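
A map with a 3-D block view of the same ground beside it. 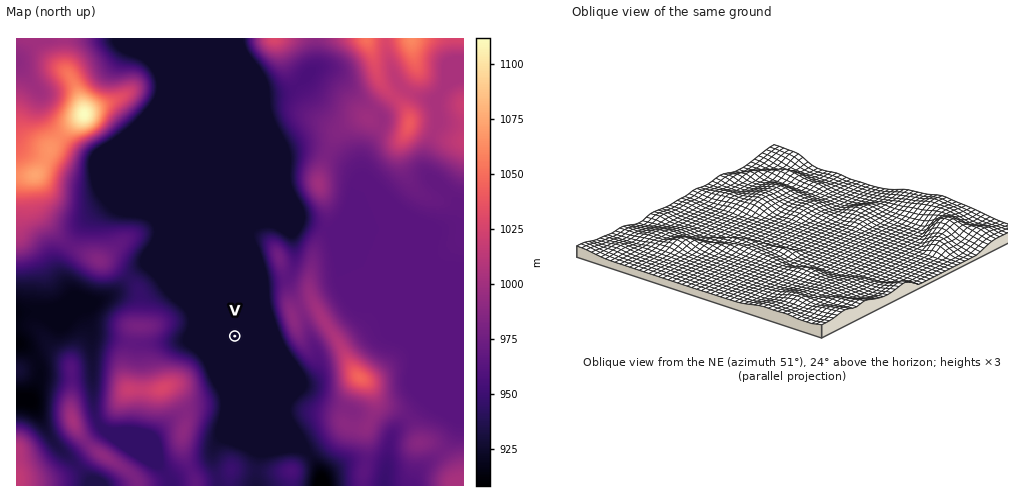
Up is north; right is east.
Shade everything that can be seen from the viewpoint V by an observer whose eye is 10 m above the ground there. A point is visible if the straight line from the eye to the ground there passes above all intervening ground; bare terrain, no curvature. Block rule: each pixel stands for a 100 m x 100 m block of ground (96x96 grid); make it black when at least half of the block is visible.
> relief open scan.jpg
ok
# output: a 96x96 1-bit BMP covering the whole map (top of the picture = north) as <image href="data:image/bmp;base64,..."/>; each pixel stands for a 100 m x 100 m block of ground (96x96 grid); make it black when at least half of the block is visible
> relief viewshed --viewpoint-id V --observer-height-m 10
<image width="96" height="96" href="data:image/bmp;base64,Qk2+BAAAAAAAAD4AAAAoAAAAYAAAAGAAAAABAAEAAAAAAIAEAAATCwAAEwsAAAIAAAAAAAAA////AAAAAAAAAAAAAcAAAAfAAAAAAAAAA+AAAAPAAAAAAAAAA/AGAAAAAAAAAAAAA/g/8AAAAAAAAAAAA////AAAAAAAAAAAAf///gAAAAAAAAAAAH///gAAAAAAAAAAAH///wAAAAAAAAAAAD///8AAAAAAAAAAAD///+AAAAAAAAAAAD////AAAAAAAAAAAB////gAAAAAAAAAAB////gAAAAAAAAAAh////gAAAAAAAAABg////wAAAAAAAAAAw////wAAAAAAAAAA/////wAAAAAAAAAA/////wAAAAAAAAAA/////wAAAAAAAAAA/////4AAAAAAAAAB/////4AAAAAAAAAD/////8AAAAAAAAAf/////+AAAAAAAAA//////+AAAAAAAAA//////+AAAAAAAAB/////z8AAAAAAAAD/////h8AAAAAAAAH/////h4AAAAAAAAH/////BwAAAAAAAAP////+BwAAAAAAAAP////+BgAAAAAAAAP////8BgAAAAAAAAP////8AAAAAAAAAAH////8AAAAAAAAAAH////8AAAAAAAAAAD////4AAAAAAAAAAB////4AAAAAAAAAAB////4AAAAAAAAAAB////wAAAAAAAAAAD////wAAAAAAAAAAP////wAAAAAAAAAAf////gAAAAAAAAAAf////gAAAAAAAAAAf////gAAAAAAAADAf////gAAAAAAAAH4f////wAAAAAAAAH//////gAAAAAAAAD//////gAAAAAAAAD//////gAAAAAD4AB//////AAAAAAD4AAf////+AAAAAAD4AAP////8AAAAAADwAAH////4AAAAAADwAAD////wAAAAAABgAAA////gAAAAAABgAAAP///gAAAAAAB8AAAH///wAAAAAAB/AAAP///wAAAAAAA/gAAf///wAAAAAAB/wAA////wAAAAAAD/4AA////4AAAAAAD/4AB////4AAAAAAD/4AD////4AAAAAAD/4AH////4AAAAAAD/8AP////8AAAAAAAf8AP////8AAAAAAAP+Af////8AAAAAAAD+A/////+AAAAAAAD/B/////+AAAAAAAB/D/////+AAAAAAAB/j/////+AAAAAAAA////////AAAAAAAA////////AAAAAAAAf///////AAAAAAAAP///////AAAAAAAAP///////+AAAAAAAH////////AAAAAAAD////////gAAAAAAA////////gAAAAAAAf///////AAAAAAAAP//////8AAAAAAAAD//////wAAAAAAAAAf/////wAAAAAAAAAH/////wAAAAAAAAAB/////wAAAAAAAAAA/////4AAAAAAAAAAP////4AAAAAAAAAAD////8AAAAAAAAAAD////8AAAAAAAAAAH////+AAAAAAAAAAH////+AAAAAAAAAAH/////AAAAAAAAAAP/////gAAAAAAAAAP//////gAAAAAAAAP///////gAAAAAAAf///////gAAA="/>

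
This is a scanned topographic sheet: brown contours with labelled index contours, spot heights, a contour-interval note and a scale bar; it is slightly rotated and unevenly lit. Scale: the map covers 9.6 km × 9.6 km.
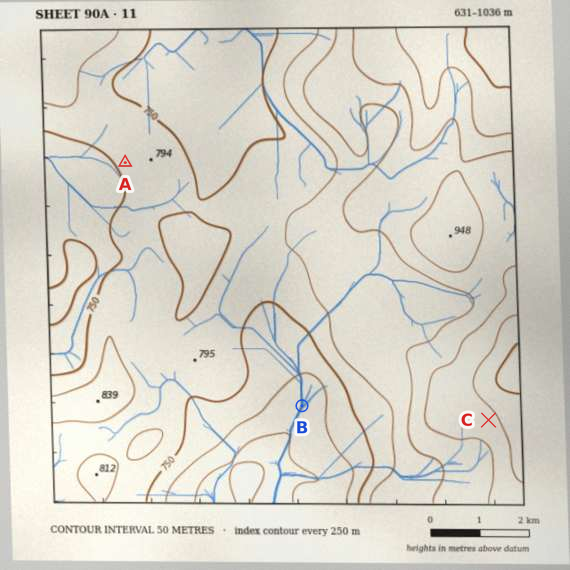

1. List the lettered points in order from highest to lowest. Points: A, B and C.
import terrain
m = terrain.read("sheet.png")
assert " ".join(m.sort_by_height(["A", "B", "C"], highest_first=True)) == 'C A B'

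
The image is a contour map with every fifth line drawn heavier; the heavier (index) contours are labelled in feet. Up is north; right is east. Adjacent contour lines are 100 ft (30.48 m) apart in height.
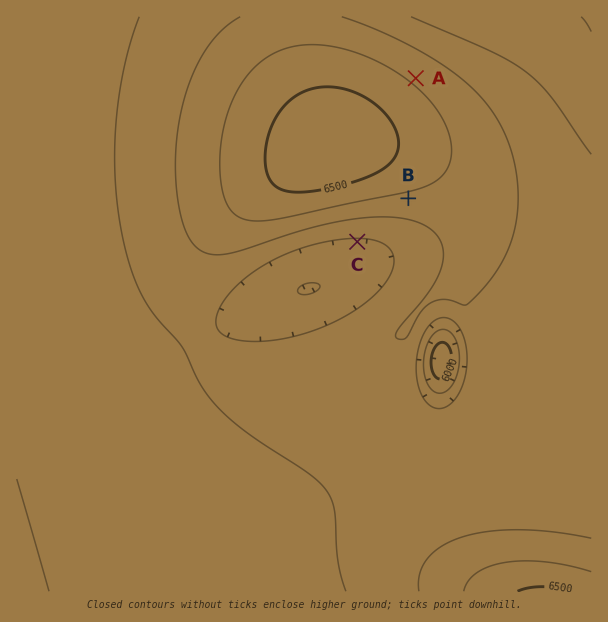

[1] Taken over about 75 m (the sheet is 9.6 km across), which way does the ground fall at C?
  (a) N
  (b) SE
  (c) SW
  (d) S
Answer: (d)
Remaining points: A NE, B S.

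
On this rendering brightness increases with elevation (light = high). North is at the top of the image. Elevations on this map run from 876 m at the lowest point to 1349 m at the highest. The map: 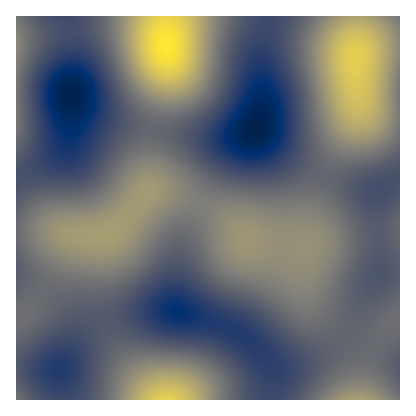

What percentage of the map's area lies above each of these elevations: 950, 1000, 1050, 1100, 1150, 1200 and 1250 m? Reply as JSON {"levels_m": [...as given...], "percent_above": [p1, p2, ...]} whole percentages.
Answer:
{"levels_m": [950, 1000, 1050, 1100, 1150, 1200, 1250], "percent_above": [91, 77, 57, 35, 20, 8, 5]}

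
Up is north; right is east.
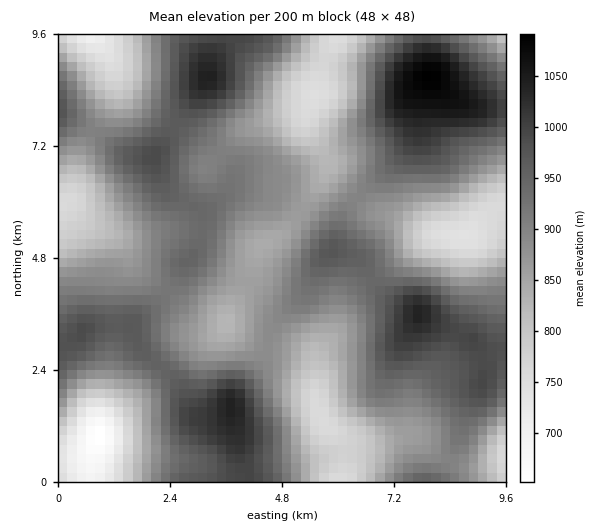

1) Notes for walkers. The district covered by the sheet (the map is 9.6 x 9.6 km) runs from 650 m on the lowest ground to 1090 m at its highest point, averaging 895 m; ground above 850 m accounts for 67.6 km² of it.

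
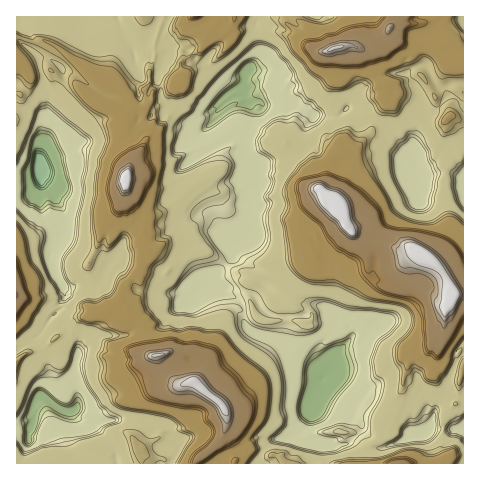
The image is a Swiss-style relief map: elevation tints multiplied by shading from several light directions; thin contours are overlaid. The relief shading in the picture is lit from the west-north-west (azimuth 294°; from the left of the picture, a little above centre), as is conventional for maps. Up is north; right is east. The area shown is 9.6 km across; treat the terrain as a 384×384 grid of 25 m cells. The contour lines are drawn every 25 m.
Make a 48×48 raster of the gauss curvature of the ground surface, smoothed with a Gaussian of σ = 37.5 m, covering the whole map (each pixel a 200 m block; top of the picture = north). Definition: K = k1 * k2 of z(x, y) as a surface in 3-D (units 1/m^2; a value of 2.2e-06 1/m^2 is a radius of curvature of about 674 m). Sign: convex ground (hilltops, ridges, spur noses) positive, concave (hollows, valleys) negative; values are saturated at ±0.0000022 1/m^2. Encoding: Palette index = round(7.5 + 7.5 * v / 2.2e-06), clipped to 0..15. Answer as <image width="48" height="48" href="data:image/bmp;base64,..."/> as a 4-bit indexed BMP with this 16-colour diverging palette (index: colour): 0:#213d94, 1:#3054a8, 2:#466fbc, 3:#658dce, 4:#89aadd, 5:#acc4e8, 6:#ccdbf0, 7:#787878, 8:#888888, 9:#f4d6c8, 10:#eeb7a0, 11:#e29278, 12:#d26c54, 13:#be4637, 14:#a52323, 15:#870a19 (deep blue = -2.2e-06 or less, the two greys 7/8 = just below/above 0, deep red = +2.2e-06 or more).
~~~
<image width="48" height="48" href="data:image/bmp;base64,Qk32BAAAAAAAAHYAAAAoAAAAMAAAADAAAAABAAQAAAAAAIAEAAATCwAAEwsAABAAAAAAAAAAlD0hAKhUMAC8b0YAzo1lAN2qiQDoxKwA8NvMAHh4eACIiIgAyNb0AKC37gB4kuIAVGzSADdGvgAjI6UAGQqHADWIiHd3h3h3eH+Iemhad3hWZ4d1y1ZWh2SYh3iIeImId3dohn4Ip4epl2dlaKam9S8YZ4h3eJhoePO0d1Zptod3iFh2qGpmKZiYd3mnloeHc6PzWIeHV3Ys7Dd4yofQ8yeZdjd18Hd4yHeGZpaH5Tp1V3mYdIaYdWlYieV1c3h3Vo9Z9YiWZsind3WYd4jme6l1beR6nIZYiIV2loiHh5iHmHiHd4dkeHf4mCZ4V3XIV5hoZ3WHh4d3iHiWdod3dmYGd3eIh4iHe3eJiIemh5Z3iHemeXRSa4WXRXlph4V3V5hnh3ilh3iHimeWhbr6V6iE2UqXc7dld3d2h3hpd1uHiGeYd1R4i6h3eLk9eYL/d4eLd4iIZ3d4d4aXe3NYc3Z3dvOJoPdXRGqFeId2eHdpmYiJXHT6aZiHlyZ0pWd3lqVsl3h3h2Z4h2dIWGl4h4V3d3aXh3dneniVRsWHd55Hh2d5mGeGeHmXhy92eIfGVnWIh4yIZph3iHeI8pl2ZoeId4l3iIWYT6l4lUmIiIaIdniIXFZ8t3azOguIWIiXqIh3eHiId3WoeXaHdmVoiEhpnleJh5KWV3h3h1d4eHd3h3lqmHeHi3ikaVd4a2qHqYd3eKiHd1iHaXd4d3imd4iJanZ4aGiIh4mIeYd3driHd2p4d3l2eGdpTXyIiWdnd2eHKWeHaId3iMV3aniIeGh5aHhHaHeJd3end3hneIiHaFd3iIiWiZd3eVhZq4d8d3d4iIiWh3d3pmd3athopZbEeIeWmjd3Z4aYh4i1eId4aaeHZGh3V3ZmeIeIdnhqh3eId3h4l3iniVd1p2dGiYlXd3iHBWeHd3h4h3daaHdnZreZSGWnx2a6hYaY3IVpZ3iHiHfFw2l3iWeVpO9XRj+El3d2gGp6h3d4d4cseIeIp3d4d4h4aZZEjGeFj2Z1d4eHl3h2R+b3d4aHeHiXanX5aFmGX3epdniHiHd6aIVKdoeIeIiYikesR4iHfKiXS4eIxXd3eHhzh3d3iHeVSXnoh4lbWDWXaniIxYend2pHiHeXmId3inS0lnWIdo94PVd2WISWd4Tnd4h2iIpoh3iZiI8qV5JoeHd3d3P4iHh2l3eHaMiHd3aZWHdod3d6l3ZXiHd4eFZoqqWHd2V2h2gnd3eIeHeMCZe4iIdamIt3dId3d3drh3fqeIeGd3dpdZVnepdlaGfzeHdHdXeI6Gc2h3iHd3WXd4p6hXnyeGdneHebt3hzV7Z3d4h4h4uoikdnl3ZodYt1Z3SIeliYd3dXhbd4eEiA2Ld4hniYeXeJyL9omYhneG9YdmeIiI53qLZ4h3d3eIZ3hzVi9WtmmHlqmnh3l4VohaV2du9Xl4ZXiId0qEeZiId2d3iYZ4d4hzJ1aENnhHilh4aJd6h3iJmHeIiHd3d3hb2vtnvLWS8/yJV4dGZ3dzWpd4d4h3eIhoZ0W2JGeQmIRmd3fIiIh6hnd3h3h3d3S4d3dnd3dXd2mJkos9Z3eId3d4h3h3h4agR4dpiHmHmXl3bIaWh3Hg=="/>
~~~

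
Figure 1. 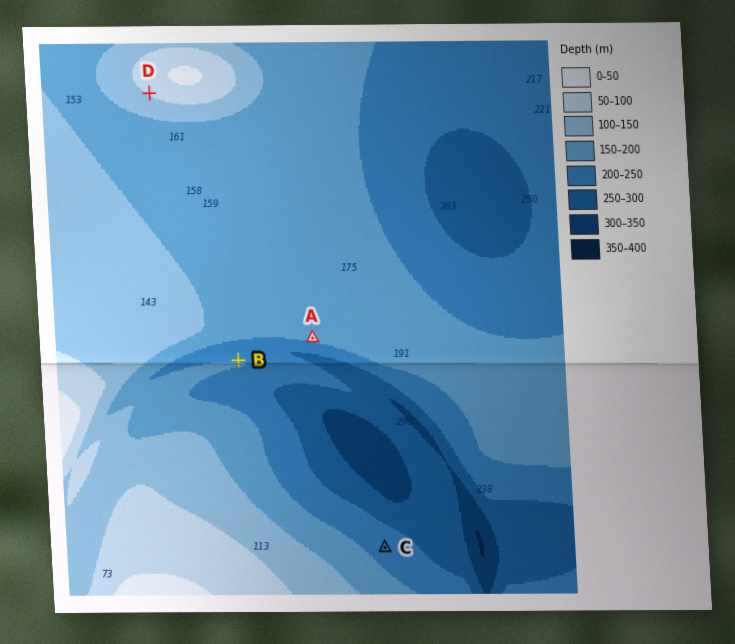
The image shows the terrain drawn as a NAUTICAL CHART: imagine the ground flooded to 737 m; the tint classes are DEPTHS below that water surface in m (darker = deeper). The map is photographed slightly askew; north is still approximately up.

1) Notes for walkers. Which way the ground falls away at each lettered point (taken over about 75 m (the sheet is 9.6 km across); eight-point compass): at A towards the S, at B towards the N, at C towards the NE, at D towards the SW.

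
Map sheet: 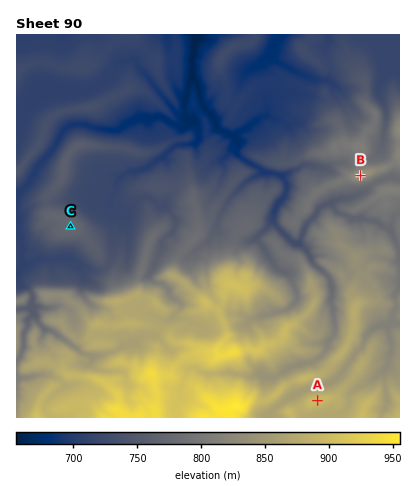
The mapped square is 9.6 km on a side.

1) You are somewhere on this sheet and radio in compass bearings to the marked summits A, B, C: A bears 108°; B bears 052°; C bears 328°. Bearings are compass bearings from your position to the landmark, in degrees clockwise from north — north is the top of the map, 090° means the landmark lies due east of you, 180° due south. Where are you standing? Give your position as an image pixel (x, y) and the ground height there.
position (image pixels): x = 144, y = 344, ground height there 866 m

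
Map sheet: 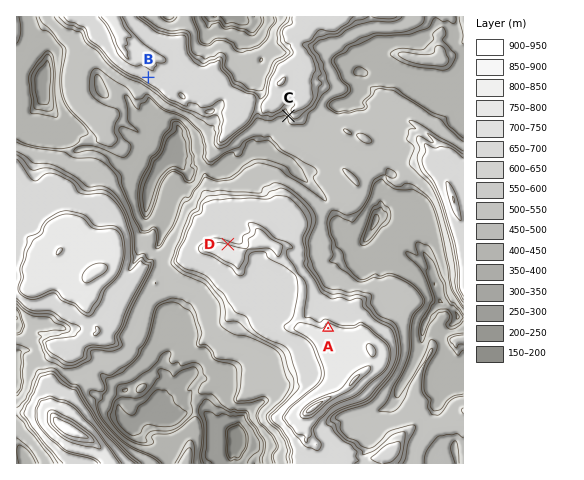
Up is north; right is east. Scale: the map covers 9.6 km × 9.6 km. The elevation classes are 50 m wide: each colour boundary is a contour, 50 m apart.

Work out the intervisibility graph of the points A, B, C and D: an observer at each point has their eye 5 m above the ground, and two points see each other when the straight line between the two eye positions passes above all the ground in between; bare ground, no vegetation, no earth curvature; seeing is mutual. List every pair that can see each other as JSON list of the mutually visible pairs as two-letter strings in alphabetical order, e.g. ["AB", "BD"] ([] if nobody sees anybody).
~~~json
["AC", "BD", "CD"]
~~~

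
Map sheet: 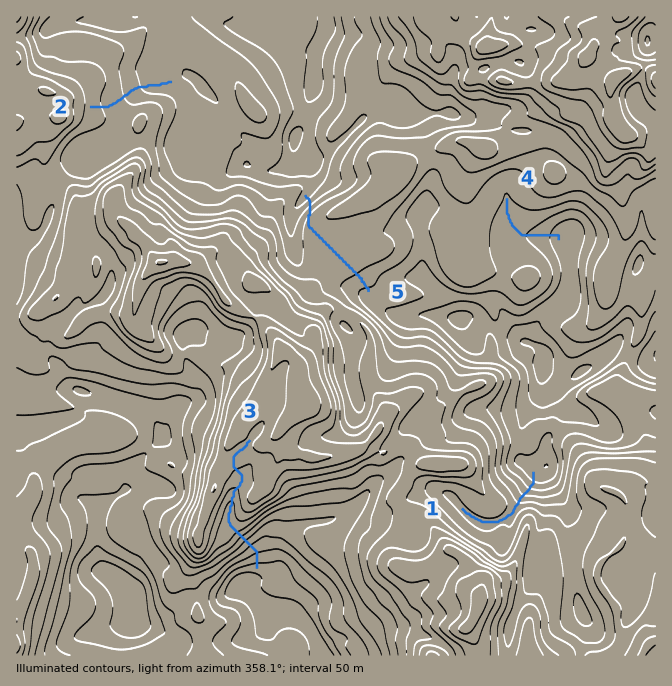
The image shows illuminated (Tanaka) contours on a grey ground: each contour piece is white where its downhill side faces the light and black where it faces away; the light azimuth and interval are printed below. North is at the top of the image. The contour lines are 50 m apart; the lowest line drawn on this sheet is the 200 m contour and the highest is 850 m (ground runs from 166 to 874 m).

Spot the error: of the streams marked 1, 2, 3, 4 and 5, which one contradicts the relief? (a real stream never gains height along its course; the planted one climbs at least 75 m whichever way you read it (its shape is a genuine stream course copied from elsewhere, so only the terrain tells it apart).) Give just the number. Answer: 5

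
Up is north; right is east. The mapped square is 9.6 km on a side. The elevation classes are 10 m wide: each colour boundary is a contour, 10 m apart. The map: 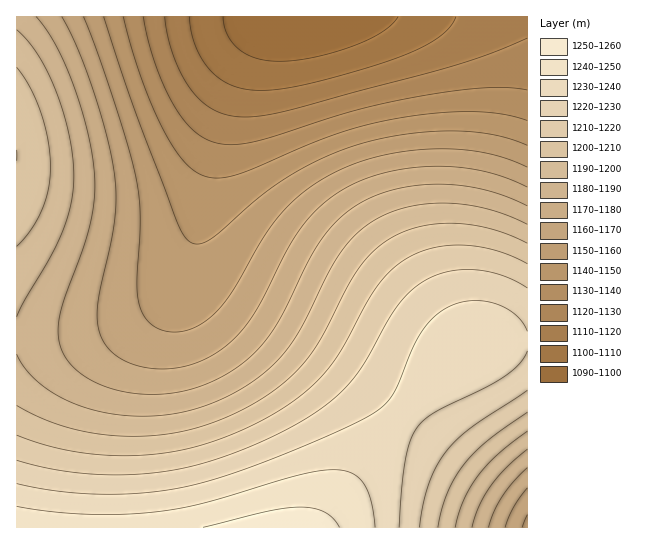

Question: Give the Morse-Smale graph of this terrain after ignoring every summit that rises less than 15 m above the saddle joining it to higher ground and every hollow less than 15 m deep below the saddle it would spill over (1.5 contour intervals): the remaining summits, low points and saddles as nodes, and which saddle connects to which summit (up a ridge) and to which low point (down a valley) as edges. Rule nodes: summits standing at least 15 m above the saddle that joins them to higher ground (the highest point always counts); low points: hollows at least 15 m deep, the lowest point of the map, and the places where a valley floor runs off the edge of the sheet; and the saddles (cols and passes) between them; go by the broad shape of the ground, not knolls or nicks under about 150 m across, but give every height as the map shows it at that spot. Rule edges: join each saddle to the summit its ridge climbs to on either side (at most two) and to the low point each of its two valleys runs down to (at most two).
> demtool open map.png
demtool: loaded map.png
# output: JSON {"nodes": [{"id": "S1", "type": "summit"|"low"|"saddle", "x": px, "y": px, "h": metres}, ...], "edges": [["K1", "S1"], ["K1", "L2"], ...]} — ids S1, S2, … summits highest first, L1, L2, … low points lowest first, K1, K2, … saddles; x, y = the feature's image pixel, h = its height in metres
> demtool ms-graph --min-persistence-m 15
{"nodes": [
{"id": "S1", "type": "summit", "x": 283, "y": 527, "h": 1255},
{"id": "S2", "type": "summit", "x": 17, "y": 155, "h": 1210},
{"id": "L1", "type": "low", "x": 303, "y": 19, "h": 1091},
{"id": "L2", "type": "low", "x": 527, "y": 527, "h": 1157},
{"id": "K1", "type": "saddle", "x": 527, "y": 341, "h": 1230},
{"id": "K2", "type": "saddle", "x": 17, "y": 337, "h": 1189}],
"edges": [["K1", "S1"], ["K1", "L1"], ["K1", "L2"], ["K2", "S1"], ["K2", "S2"], ["K2", "L1"]]}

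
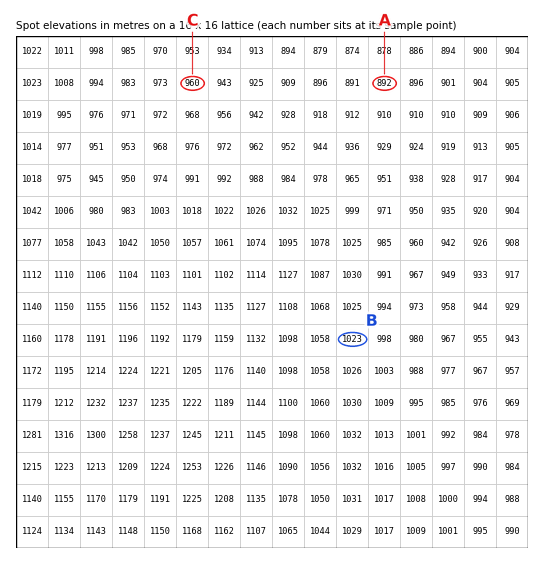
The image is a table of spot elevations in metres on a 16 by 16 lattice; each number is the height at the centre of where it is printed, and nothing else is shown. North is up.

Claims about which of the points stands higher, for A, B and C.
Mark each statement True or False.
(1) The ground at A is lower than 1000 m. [True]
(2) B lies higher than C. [True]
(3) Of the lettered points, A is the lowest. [True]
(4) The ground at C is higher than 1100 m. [False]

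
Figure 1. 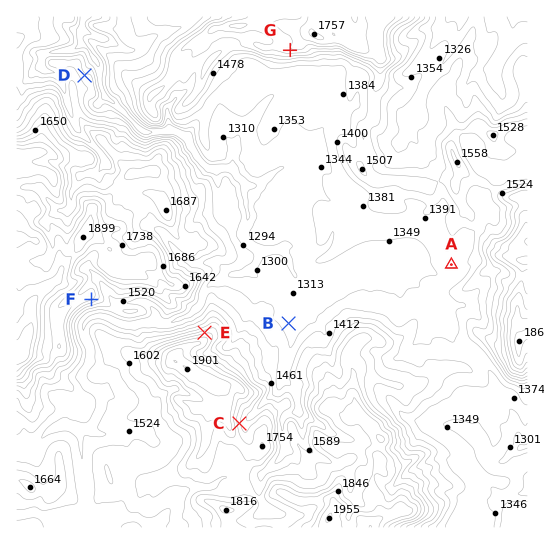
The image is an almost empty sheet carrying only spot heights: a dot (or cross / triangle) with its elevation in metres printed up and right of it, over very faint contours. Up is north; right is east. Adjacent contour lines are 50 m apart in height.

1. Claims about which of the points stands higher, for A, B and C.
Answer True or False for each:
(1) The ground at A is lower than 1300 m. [False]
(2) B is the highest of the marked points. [False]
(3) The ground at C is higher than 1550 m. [True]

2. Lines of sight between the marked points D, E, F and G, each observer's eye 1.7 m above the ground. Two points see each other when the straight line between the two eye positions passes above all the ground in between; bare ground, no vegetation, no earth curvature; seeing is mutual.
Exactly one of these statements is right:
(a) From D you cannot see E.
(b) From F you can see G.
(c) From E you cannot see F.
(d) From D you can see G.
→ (a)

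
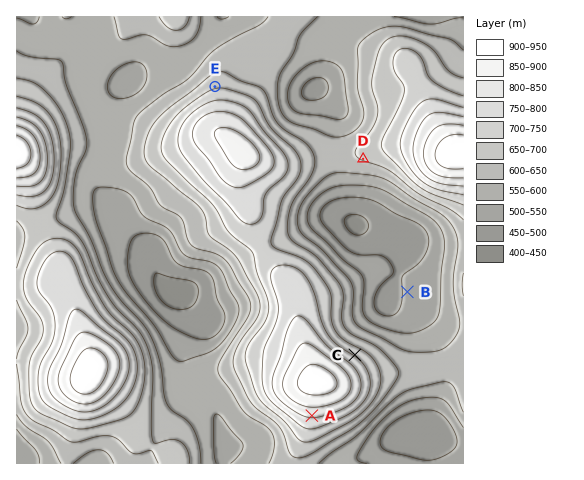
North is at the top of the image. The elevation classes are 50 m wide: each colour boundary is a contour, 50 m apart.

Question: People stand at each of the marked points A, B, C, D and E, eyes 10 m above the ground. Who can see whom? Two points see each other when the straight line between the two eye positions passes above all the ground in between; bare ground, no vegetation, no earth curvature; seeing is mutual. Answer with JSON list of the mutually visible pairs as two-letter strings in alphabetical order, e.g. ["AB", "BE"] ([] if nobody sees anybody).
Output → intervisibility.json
["BC", "BD", "CD"]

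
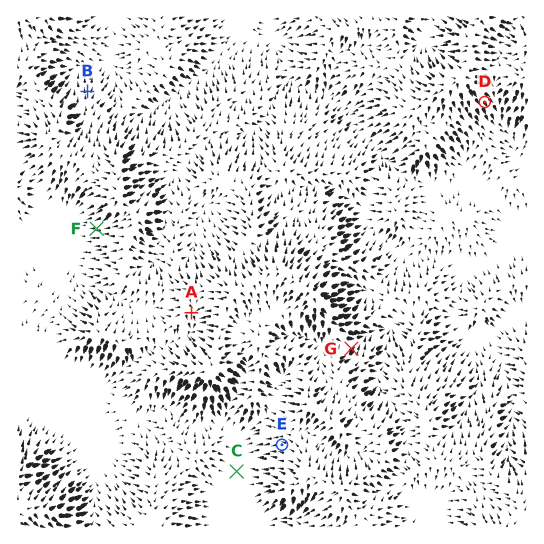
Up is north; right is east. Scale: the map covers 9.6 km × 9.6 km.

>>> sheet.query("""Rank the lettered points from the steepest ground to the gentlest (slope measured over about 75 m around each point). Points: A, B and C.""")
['B', 'A', 'C']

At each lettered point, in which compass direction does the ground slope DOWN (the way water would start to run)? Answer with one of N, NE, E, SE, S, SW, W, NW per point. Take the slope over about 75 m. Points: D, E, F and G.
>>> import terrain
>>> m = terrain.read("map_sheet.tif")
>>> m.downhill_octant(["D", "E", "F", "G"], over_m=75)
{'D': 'SE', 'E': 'W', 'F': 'W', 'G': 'NE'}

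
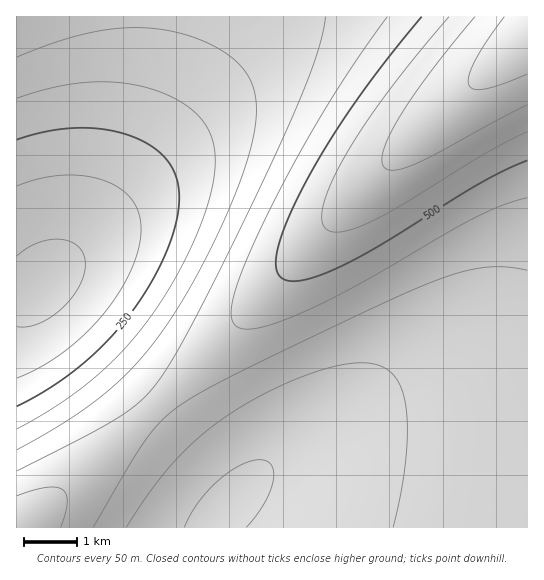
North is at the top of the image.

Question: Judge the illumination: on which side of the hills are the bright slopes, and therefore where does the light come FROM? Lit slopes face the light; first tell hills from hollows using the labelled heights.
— NW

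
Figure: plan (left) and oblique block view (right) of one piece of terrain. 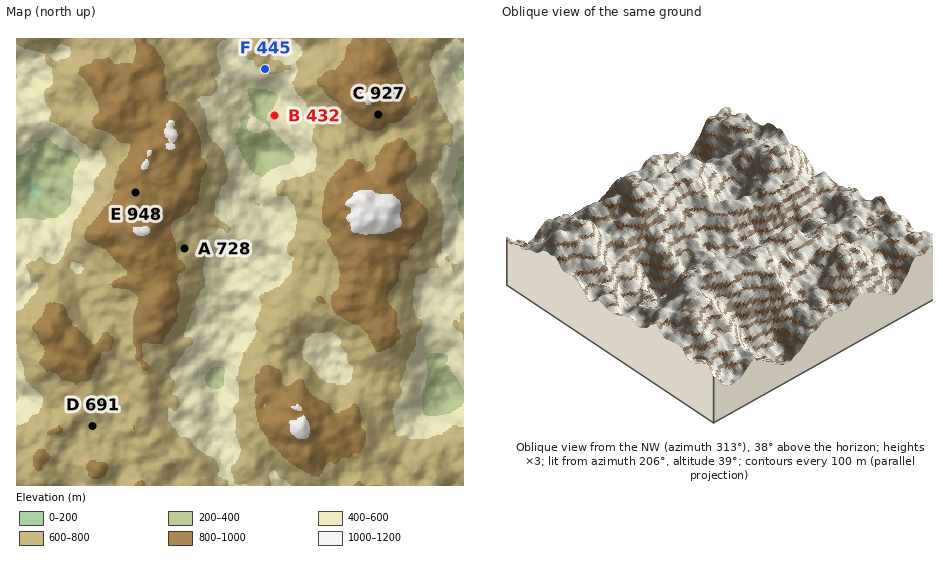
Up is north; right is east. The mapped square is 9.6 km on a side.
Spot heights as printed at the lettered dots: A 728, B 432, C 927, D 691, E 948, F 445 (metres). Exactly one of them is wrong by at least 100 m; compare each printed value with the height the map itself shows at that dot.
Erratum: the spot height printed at F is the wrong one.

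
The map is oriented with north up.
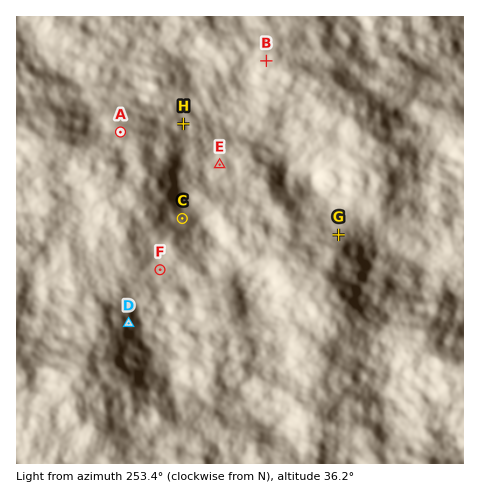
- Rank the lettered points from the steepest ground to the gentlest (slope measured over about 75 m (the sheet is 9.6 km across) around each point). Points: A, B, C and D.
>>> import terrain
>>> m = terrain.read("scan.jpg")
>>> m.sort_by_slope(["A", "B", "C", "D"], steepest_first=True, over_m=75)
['D', 'C', 'A', 'B']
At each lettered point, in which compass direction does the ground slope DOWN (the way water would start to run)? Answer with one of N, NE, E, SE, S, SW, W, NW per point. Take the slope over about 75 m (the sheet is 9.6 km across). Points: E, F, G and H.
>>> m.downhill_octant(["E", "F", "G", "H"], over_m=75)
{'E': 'SW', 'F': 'SW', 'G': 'N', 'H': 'NE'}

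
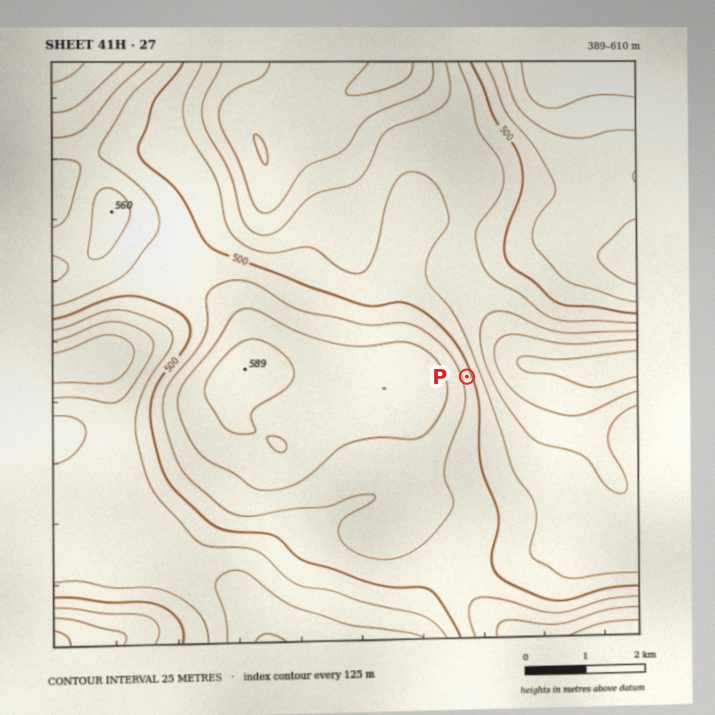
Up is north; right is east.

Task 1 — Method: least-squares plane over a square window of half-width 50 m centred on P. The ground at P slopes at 8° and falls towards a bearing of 71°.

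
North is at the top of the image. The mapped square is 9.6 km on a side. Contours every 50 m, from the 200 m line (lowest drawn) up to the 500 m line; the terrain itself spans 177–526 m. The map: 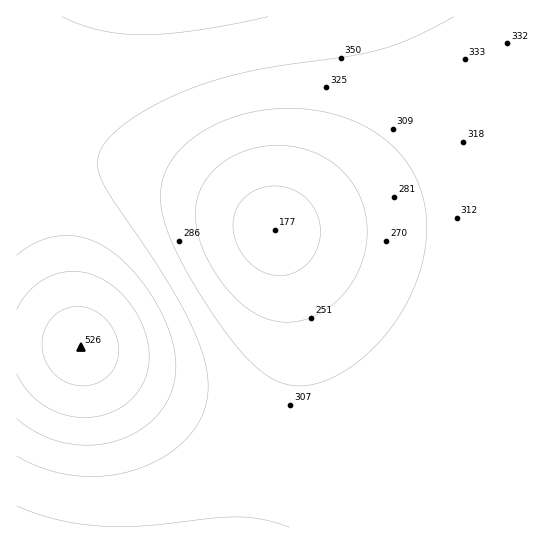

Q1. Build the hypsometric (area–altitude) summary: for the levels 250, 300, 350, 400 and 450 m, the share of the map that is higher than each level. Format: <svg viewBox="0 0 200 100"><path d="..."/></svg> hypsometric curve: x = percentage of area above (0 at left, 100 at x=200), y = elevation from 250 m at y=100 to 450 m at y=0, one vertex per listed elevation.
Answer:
<svg viewBox="0 0 200 100"><path d="M182 100l-25-25-97-25-37-25-11-25"/></svg>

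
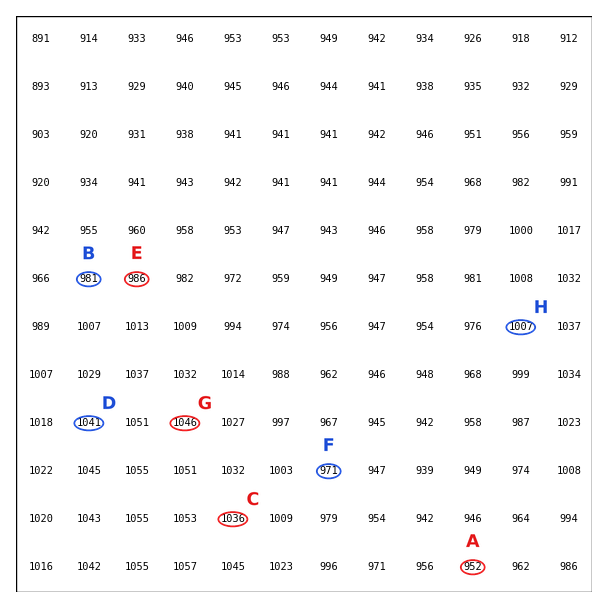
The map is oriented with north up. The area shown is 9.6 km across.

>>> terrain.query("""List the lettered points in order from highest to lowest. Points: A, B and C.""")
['C', 'B', 'A']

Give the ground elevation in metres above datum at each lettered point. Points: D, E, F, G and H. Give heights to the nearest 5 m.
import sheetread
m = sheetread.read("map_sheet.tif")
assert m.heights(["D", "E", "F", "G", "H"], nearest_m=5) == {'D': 1040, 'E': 985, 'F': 970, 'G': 1045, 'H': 1005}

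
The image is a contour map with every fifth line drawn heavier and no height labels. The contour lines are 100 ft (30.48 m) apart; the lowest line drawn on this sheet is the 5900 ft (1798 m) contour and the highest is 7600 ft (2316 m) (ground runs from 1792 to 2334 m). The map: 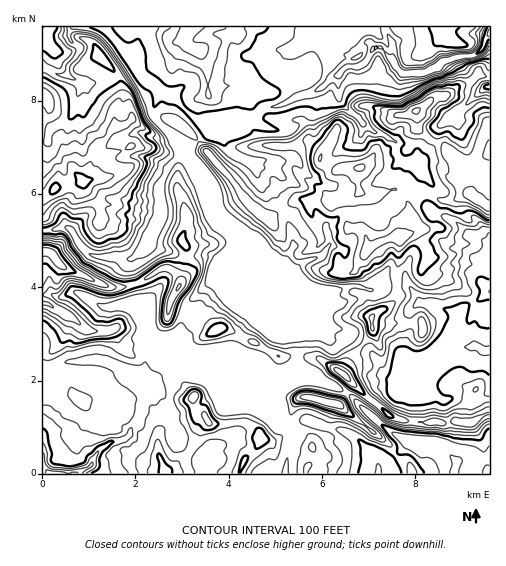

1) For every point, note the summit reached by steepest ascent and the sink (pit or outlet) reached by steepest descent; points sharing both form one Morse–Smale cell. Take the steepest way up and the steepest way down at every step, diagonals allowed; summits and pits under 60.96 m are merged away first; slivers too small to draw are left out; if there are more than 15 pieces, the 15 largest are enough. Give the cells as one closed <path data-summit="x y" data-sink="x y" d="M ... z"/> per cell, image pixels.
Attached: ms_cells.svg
<path data-summit="83 182" data-sink="489 34" d="M103 26l-29 0-3 3-2 8 10 9 0 5-11 15-2 9-7 0-17-8 0 163 26-2 12 18 10 9 40 4 17-14 14-32-1-28 8-17 13-13 0-6-6-10-17-17-5-8 6-19 1-1 8 0-23-14-7-8-3-8z"/><path data-summit="360 168" data-sink="489 34" d="M338 75l-25 17-15 4-21 10-10 0-14 10 3 6 7 4 22 5 5 18-1 8-5 4-21-1-9 4 5 14 16 15 12 20 6 24 1 9-9 16-4 2-9-3 20 21 25 10 9 1 25-7 8 0 8 4 7 0 8-4 14 2 3-48 18-11 16-1 3-14-23-22-6-11 0-17-8-6-2-4 0-11-31-17-26-26z"/><path data-summit="53 255" data-sink="50 473" d="M47 251l-5 1 0 51 5 1 19 10 3 3 0 6-4 13-4 7-9 9-10 1 0 120 34 1 16-10 9-16 12-7 9-1 8-5 1-6 7-7 3-9 4-14-1-13 7-2 6-6 27-13-8-15-10-9-8-2-14 0-2-6 4-8 0-7-6-13-1-16-3-5-13 3-20-2-39-17z"/><path data-summit="191 27" data-sink="489 34" d="M299 26l-195 0 0 2 31 36 3 8 7 8 29 18 30 28 9 4 10-4 9-7 21-2 14-11 10 0 21-10 15-4 36-26 0-11-5-1-9-8-11-7-7-3-11 2z"/><path data-summit="53 255" data-sink="489 34" d="M180 145l1 10-13 13-8 17 1 28-9 19-3 12 32 13 27-2 12 5 12-11 3-9 39 93-7 17 14 7 15-1 2-2-2-22-31-76-22-22-24-18-22-51z"/><path data-summit="416 111" data-sink="489 34" d="M253 117l-21 2-9 7-14 5-18 15-12-3 18 22 22 51 30 22 20 20 14 6 11-18-6-22 0-8-13-23-16-15-5-14 9-4 23 0 4-9-1-9-4-11-22-5z"/><path data-summit="416 111" data-sink="489 34" d="M489 34l-6 14-6 6-33 7-8 7-11 5-22 1-20-25-7-2-14 17-4 3-11 0-9 9 2 24 26 26 31 17 0 11 11 14-1 13 6 11 15 15-1-9 5-14-10-12-3-9 13-15 2-6-16-14-2-17 16-13 15-3 9-7 16-7 6-6 12 1z"/><path data-summit="53 255" data-sink="489 351" d="M489 292l-10 8-12 5-9 13-8-7-24-7-8 0-6 5-2 5 1 17-6 13 0 12 9 11 4 1-4 6 1 8 13 12 7 1 9 5 13-2 8 4 9 0 16-11z"/><path data-summit="360 168" data-sink="489 351" d="M437 214l-4 14-16 1-18 11-2 48 12-2 13 18 22 4 10 5 4 5 9-13 12-5 11-9-9-11-1-14 1-8 9-7 0-5-9-8-13-4-12-12z"/><path data-summit="53 255" data-sink="454 473" d="M307 420l-17 2-4 8 7 7 0 4-6 16-2 17 205-1-1-14-28 1-4 4-15-17-31-6-2 0-18 19-12 8-3-10-23-22z"/><path data-summit="194 396" data-sink="50 473" d="M179 350l-3 1 8 14-27 13-6 6-5 1 10 3 5 5 12 22 2 13 6 8 0 11 5 7 22-32 3 2 33-2 7 3 8 8 3 6 8 2 6-1 9-7 1-3-8-6-6-8-4-2-10-9-8-3-22-23-2-6-5-5z"/><path data-summit="345 375" data-sink="489 351" d="M362 346l-10 10-10 17 47 43 13 4 20 3 50 0 18-10-1-22-15 11-9 0-8-4-13 2-21-10-8-8-1-7-9 7-17-6-6-6-10-17z"/><path data-summit="165 472" data-sink="50 473" d="M151 385l-7 1 1 13-4 14-3 9-7 7-1 6-8 5-9 1-12 7-9 16-14 10 87 0 22-19-6-8 0-11-6-8-2-13-6-12-6-10z"/><path data-summit="216 330" data-sink="489 34" d="M235 240l-3 9-9 10-8 20-26 23-3 8 12 2 17 18 11-2 41 21 7-16z"/><path data-summit="334 403" data-sink="50 473" d="M188 353l-2 0 35 15 5 5 2 6 22 23 29 18 10 1 5-16 8-8 37 7 7-10-6-5-26-12-42-2-50-21-28 1z"/>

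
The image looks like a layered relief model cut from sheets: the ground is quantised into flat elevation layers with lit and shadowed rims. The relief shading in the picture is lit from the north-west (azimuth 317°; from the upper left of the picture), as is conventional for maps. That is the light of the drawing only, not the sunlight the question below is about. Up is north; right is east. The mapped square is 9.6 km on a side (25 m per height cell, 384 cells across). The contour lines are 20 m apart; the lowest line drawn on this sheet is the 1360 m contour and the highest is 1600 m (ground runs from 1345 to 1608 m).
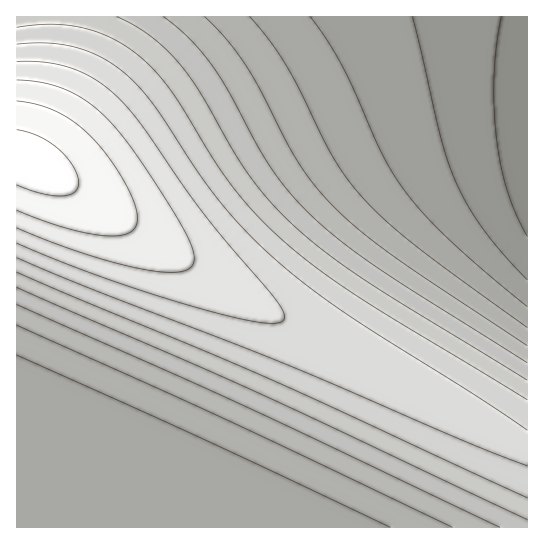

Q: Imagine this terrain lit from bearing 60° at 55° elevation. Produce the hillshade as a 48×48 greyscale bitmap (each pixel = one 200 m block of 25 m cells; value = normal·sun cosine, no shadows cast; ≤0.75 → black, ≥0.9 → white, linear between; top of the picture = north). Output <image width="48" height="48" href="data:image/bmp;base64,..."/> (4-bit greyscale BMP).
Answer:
<image width="48" height="48" href="data:image/bmp;base64,Qk32BAAAAAAAAHYAAAAoAAAAMAAAADAAAAABAAQAAAAAAIAEAAATCwAAEwsAABAAAAAAAAAAAAAAABEREQAiIiIAMzMzAERERABVVVUAZmZmAHd3dwCIiIgAmZmZAKqqqgC7u7sAzMzMAN3d3QDu7u4A////AHd3d3d3d3d3d3d3dmZmZmZlVVVVRERERHd3d3d3d3d3d3d3ZmZmZmVVVVVURERERHd3d3d3d3d3d3dmZmZmZVVVVURERERERHd3d3d3d3d3d2ZmZmZlVVVVREREREREVXd3d3d3d3d3ZmZmZmVVVVVERERERERFVXd3d3d3d3ZmZmZmZVVVVUREREREREVVVnd3d3d3dmZmZmZlVVVVRERERERERVVWZnd3d3d2ZmZmZmVVVVVERERERERFVVZmd3d3d3ZmZmZmZVVVVUREREREREVVVmZ3d3d3dmZmZmZlVVVVRERERERERVVWZmd4iHd2ZmZmZmVVVVVERERERERFVVZmZ3eIiXZmZmZmVVVVVEREREREREVVVWZnd4iJmWZmZmZVVVVURERERERERVVVZmd3iImZmmZmZlVVVVREREREREREVVVmZ3eIiZmaqmZmVVVVVERERERERERVVWZnd4iJmZqqqmZVVVVERERERERERFVVZmd3iImZmqqqqlVVVUREREREREREVVVmZ3eIiJmZqqqqqlVVRERERERERERVVWZnd4iImZmqqqqqqlREREREREREREVVZmd3iIiZmaqqqqqqqkREREMzNERERVVmZ3eIiJmZqqqqqqqqqkREMzMzRERFVVZmd3iImZmaqqqqqqqqqkMzMzM0RERVVmZ3eIiZmZqqqqqqqqqqqjMzMzNERFVWZnd4iJmZmqqqqqqqqqqqqjMzMzRERVVmd3iImZmaqqqqqqqqqqmZmTMzM0RFVWZneIiJmZqqqqqqqqqpmZmZmTMzRERVVmd3iImZmqqqqqqqqqmZmZmZmTM0RFVWZneIiZmaqqqqqqqqmZmZmZmZmTRERVZmd3iImZmqqqqqqqqZmZmZmZmZmURFVWZneIiZmaqqqqqqqqmZmZmZmZmZmURVZmd3iImZmqqqqqqqqZmZmZmYiIiJmVVWZneIiZmaqqqqqqqqmZmZmYiIiIiIiVZmd3iImZmqqqqqqqqZmZmZiIiIiIiIiGZneIiJmZqqqqqqqqmZmZmYiIiIiIiIiGd3iImZmaqqqqqqqZmZmZiIiIiIiIiIiHd4iJmZmqqqqqqqmZmZmYiIiIiIiIiIiHiIiZmZmqqqqqqpmZmZmIiIiIiIiIiIiIiImZmZqqqqqqqZmZmZiIiIiIiIiIiIiIiJmZmZqqqqqqmZmZmZiIiIiIiIiIiIiIiZmZmZqqqqqpmZmZmYiIiIiIiIiIiIiImZmZmZqqqqqZmZmZmYiIiIiIiIiIiIiJmZmZmZmqqpmZmZmZmIiIiIiIiIiIiIiJmZmZmZmZmZmZmZmZmIiIiIiIiIiIiIiJmZmZmZmZmZmZmZmZiIiIiIiIiIiIiIiImZmZmZmZmZmZmZmZiIiIiIiIiIiIiIiIiZmZmZmZmZmZmZmYiIiIiIiIiIiIiIiIiJmZmZmZmZmZmZmYiIiIiIiIiIiIiIiIiJmZmZmZmZmZmZmIiIiIiIiId4iIiIiIiImZmZmZmZmZmZiIiIiIiIh3d3eIiIiA=="/>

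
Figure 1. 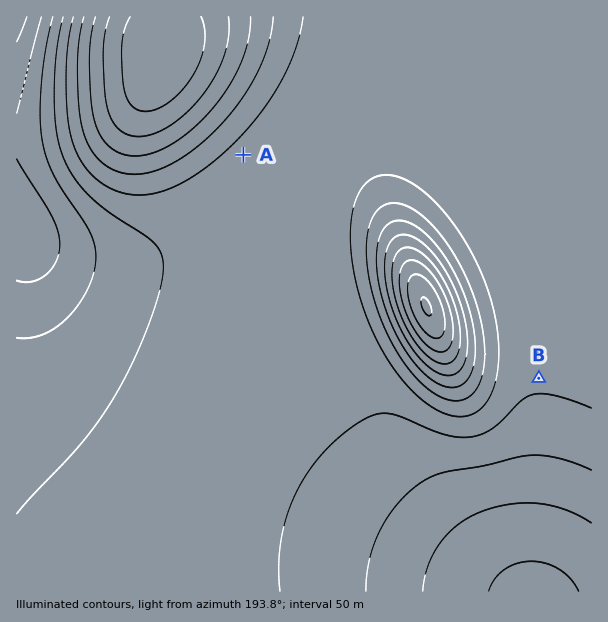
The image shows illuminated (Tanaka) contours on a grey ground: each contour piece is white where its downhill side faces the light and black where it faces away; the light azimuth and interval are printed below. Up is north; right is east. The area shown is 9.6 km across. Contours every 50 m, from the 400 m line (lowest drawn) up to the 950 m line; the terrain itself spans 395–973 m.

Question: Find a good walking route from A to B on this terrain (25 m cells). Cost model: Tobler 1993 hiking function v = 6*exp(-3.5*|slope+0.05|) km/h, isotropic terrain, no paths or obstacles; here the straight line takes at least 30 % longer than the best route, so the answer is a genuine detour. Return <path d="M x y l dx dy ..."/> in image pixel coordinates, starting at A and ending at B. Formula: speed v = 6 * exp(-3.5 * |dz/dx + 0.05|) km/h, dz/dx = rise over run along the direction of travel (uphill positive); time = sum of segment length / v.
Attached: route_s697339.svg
<path d="M243 155l44 0 54 27 34 0 30 15 68 67 48 96 18 18"/>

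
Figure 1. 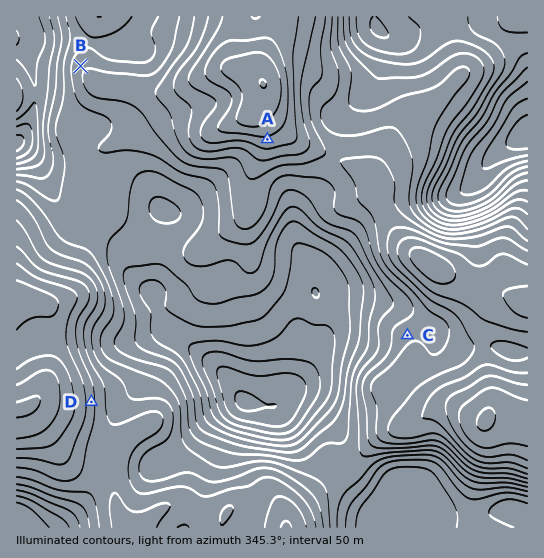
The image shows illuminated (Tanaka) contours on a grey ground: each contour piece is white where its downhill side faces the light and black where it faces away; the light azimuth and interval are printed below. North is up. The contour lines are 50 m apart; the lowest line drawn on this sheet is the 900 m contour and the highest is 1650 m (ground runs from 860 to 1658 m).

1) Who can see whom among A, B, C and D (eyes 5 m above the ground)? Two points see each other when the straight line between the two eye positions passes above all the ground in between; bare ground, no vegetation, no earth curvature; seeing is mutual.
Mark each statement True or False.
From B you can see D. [False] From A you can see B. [False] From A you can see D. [True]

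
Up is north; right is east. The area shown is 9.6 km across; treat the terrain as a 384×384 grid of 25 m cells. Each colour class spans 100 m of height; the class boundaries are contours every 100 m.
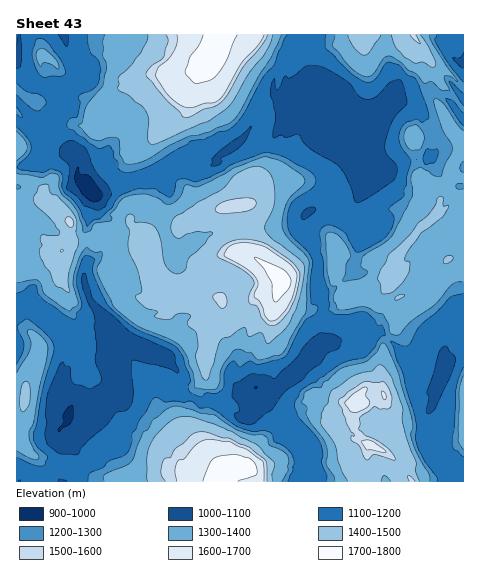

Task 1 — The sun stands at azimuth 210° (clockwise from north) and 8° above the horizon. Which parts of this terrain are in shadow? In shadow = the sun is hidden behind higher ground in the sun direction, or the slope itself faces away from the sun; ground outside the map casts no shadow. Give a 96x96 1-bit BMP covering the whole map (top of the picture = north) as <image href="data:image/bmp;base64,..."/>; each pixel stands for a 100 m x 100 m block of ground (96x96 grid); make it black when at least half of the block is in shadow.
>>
<image width="96" height="96" href="data:image/bmp;base64,Qk2+BAAAAAAAAD4AAAAoAAAAYAAAAGAAAAABAAEAAAAAAIAEAAATCwAAEwsAAAIAAAAAAAAA////AAAAAAAAAAAAAAAHAAACBsEAADAAAAAPAAAAD+AAQH4AAAAfIQAAD+AAQD8AgAAfsAAAD+AE0B+A0DB/sAAAF/AO/A+A0H//+AAAf/Af/AeAOD//+AAB7/Af/gOAHB///AAH7/gf/wHAH////AAP3/g//8AABf///AA///g//+ACA////gB///gf//AbAf///gB///gf/PAZwf///AB///wf+DgU/////AD///wP+B8Cf////ABH//wP+A+D/////AAD//4P+AeD/////iAA//4/+AOD/////gIZ//4/+AGD/////gMZ//4/+AAA/////wnb//w/+AAAP////83///5/8CAAHz///+////4/8GAAPF////f///4/4HAA8F////v///4f4PAf4G////////4P4PA/4Cf///////4HwPj/wDP///////4DgPh/wDGh//////4DwPg/gDgA//////wDwPwcABgAf/////wH4PwAAAgAP/////wP4PwAAAAAH/x///wf4PgAAAAAD/w///x/8PgAAAAAD/wP//g/8PgAAAAAB/wOf/Af8PAAAAAAE/4AP+APyfAAAAAAA/gAGfAHgcAAAAAAG/AAAHACB8AAAAAAG/AAADAAB4AAAAwAH+AAABAADwBgABwAH8AAeAAAHwAgABwAH8AAPAAAHwAAAA4AP8KAHIAAP4AAIAYAP8PADcAAH4AA+AIAf8PgAMAAH4AB+AAB/8PgCABgH4AB+AAD/8PCOAAAD4AD+AAP/8GAPAAAD4AD/gAf/8HgPA4ADwAD/wA//8H53g4EJwAD/4w//+P+7gcABwAD/4f//+P/cwMDzwADwOP//+/vvQEHzwAHgCP////nnAAPjwB/gAH////jiAAfD/B/gAD////xxgAAH/j/8AB////ww4AAH/j/+AA////wAfAAP/j//AAf///wANAAf/x//x+H///wYPwA//4/78/x///4MFwJ////9/fx///+ADyD////9/vz////AB8H//v///3z////gA8P//j///zj////wA////x///8H////wHb///w////P////xfH///wf////////h/F///wH////////B/A///wB///////+A+Af//wAvv/////4AfA///wACD/////8AOA///wAAA/////8AGB//wAAAAf////+AQD6HgAAAAP////+AYD+DAAAAAD////+A8H8BAAAAAB/////H8N8DAAAAAA/////D8d8DAAAAAAf////Z4f+AAAAAAAD////t4/GAAAAAAAD////s5+EAAAAAAAD////0T8+AYAAAAAD////wP9+AcAAAAAD//+DwP/+AEAAAAAD//8B4M7/AEAAAAADf/4A4A1+AAAAAAABX/gAAB/4AAMAAAABD/AAAAfwYAOAAAAAB+AAAA8QYAHHAAAAAAAAAD8A8ADDgAABAAAAAH8B8ABhgAABAAAAAP8H8AAgxgQBgAAAAP+H+AAgAgAAgAAAAf+H+AAAAAACgAAAA/+H+AAAAAAHQAAAB/8="/>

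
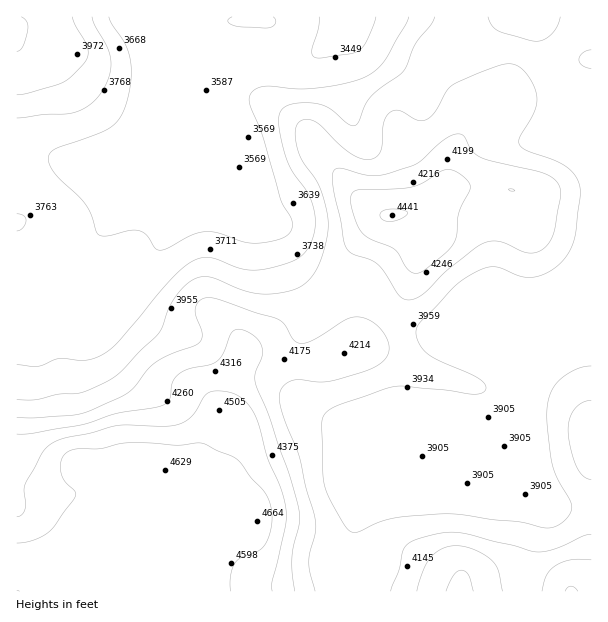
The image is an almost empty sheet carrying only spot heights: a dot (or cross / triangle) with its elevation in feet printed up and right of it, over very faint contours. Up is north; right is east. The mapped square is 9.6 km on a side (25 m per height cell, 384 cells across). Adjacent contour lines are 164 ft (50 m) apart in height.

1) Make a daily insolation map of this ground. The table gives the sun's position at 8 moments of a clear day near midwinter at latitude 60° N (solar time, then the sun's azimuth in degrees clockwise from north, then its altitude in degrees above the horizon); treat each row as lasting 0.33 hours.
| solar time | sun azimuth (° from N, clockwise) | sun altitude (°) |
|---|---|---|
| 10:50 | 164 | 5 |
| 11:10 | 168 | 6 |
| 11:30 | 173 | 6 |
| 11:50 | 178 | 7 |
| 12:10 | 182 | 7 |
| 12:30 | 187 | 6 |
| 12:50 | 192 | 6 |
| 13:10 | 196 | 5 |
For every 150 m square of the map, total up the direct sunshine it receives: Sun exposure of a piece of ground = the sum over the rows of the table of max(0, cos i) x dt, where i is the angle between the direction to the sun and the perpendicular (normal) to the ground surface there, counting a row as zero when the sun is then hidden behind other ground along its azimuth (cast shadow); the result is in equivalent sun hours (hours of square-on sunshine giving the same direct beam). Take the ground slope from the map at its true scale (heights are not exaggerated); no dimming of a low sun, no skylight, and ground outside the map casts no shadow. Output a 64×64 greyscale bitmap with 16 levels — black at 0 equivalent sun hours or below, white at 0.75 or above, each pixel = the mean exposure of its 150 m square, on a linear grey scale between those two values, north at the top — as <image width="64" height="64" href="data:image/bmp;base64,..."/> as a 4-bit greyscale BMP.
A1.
<image width="64" height="64" href="data:image/bmp;base64,Qk12CAAAAAAAAHYAAAAoAAAAQAAAAEAAAAABAAQAAAAAAAAIAAATCwAAEwsAABAAAAAAAAAAAAAAABEREQAiIiIAMzMzAERERABVVVUAZmZmAHd3dwCIiIgAmZmZAKqqqgC7u7sAzMzMAN3d3QDu7u4A////AERVVVZmZmZmZmVVVVZmVURERFVVRERERERVVEREREMzRVVVVmZmZmZmZVVWZ4d2RERFVVVDMzM0REVVVUQyIRFEVVVmZmZmZmZmVVZ4mYZURVVVZVREMzMzMzNEQxAAACNFVmZmZmZmZmZmVniql2ZmZVVWZVQyIREAESMhAAAAASRWZmZmZmZmZmZmaJqYd3dlVFVlQyEAAAAAARAAAAAAE1ZmZmZmZmZmZmZniZiIh2VEREQxAAAAAAAAAAAAAAASRmZmZmZmZmZmZmZ4iIh2VUQzIhAAAAAAAAAAAAAAACNFZmZmZmZmZmZmZmZ3d2VERDMhAAAAAAAAABEAAAAiM0RWZndmZmZmZmZlVVVVQzNFVDIhAAAAAAARIyEAAVVVREVWZ2ZmZmZmd2VERDMiNFZmVUQhAAAAEjVVQyI1ZmVVVVVmZmZmZmd3ZUMzIiI0VmZmVUQgAAE0VVVUV4lVVmd2ZVVWZmZmZ3dlMiIiM0VmZmZlVEMRJEVVZVV5q0RFZ4d2VVZmdmZmZlQyEiNEVWZmZmVVVEREVVZlV4mqMzRXd2ZVZmZ2ZmVEQzISI0VWZmZmZlVVVlVVVmZniZkzM0RVVVVmZmZmVDMzMyIjRWZmZmZmZVVmZVVmZmZ4iDMhEREjRERDM0RDMzRDIiNFZmZmZmZmZmZmZmZmZneIEQAAAAARERAAEjMzREMiI0VmZmZmZmZmZmZmZmZmd4gAAAAAAAAAAAAAI0REQyIjRWZmZmZmZmZmZmZmZmZmZgAAAAAAAAAAAAATRFQyIiNFZmZmZmZmZmZmZmZmZlREAAAAAAAAAAAAABM0QyIiNFZnZmZmZmZmZmZmZmZlQyEAAAAAAAAAAAABIzIhESNGaIiIdmZmZmZ3d3dmZlUyEAAAAAAAAAAAASMyIQASNXiaqqqYd2d3d3d3dmZmVDIAAAAAAAAAAAATRDERESNXirzMy7qZiIiHd2ZmZmVUMhAAAAAAAAAAASMyEBEjRnmrvN3dzLqYh3ZlVVVVZVVDIRAAAAAAAAAAERAAE0VniImau8zMy5h2VURERFVmVUMzEAAAAAAAAAAAAAATVnd2ZVZ4mru6hlRDNERVZmZVVEQyEAAAAAAAAAAAACNFZlQzIzVneIdlQzNFVWZmZmVVRDMxAAAAAAAAAAABMzRERDIREjRFREREVWZmZmZmZmVVRDIQAAAAAAESIjVUIhIzMyERIiIjRVVmZmZmZmZmZmZDIiEAAAAAESNWd1MQABI0MhERESNXd2ZmZmZmZmZmZjIiIQAAAAERNFZ2QQAAASNDMhERNYmpdmZmZmZmZmZmIiIiIhEREREjRVMQAAAAE0REMiJGm8unZmZmZmZmZmYiIiIyIREREREiIQAAAAASNFVERWebzLlmZmZmZmZmZjMyIzMyIhERAAAAAAAAABI0VmVmaJvNy5dmZmZmZmZmRERDREREMiEAAAAAAAAAESNWZmaJqrzcuoZmaJmGZmZlVVVEREREMhAAAAAAAAABE0Z3iJqqq97cuYiau6l2ZndVVVRERERCEAAAAAAAAAASRniaqpiKzu7LqrvMypdmmXVVVUREVUMhAAAAAAAAABJGibzKh3is3dzMzMzLmGapmGVVVERFRDIQAAAAAAAAEjV6ztyXd4mrvMzMu7qYZpmZmYdkQ0REMhAAAAABERIjNXrN3LmHZniau7qYiIdmeJmph1RDM0RDMQAAASIzM0RWeau7uph2ZniZmHZ3dmZVeIdlVEQzRFRDIRIjM0VVZneJiHeIiIdmZ3d3ZmZ2ZjRFVENFZlVVVURDM0RFVmeIiYdkMjRWeHd3d3d3d3dmIzMiI0VmZmZVVVVVVVVWiZmYdSAAABJWiHd4iHd3d2YiIiIjVmZmZmVVVWVVVWeaqpdBAAAAABRnd3dmVURVVTMiIzVmZmZmZmZmZmZmaKvLhSAAAAAAATNEMyERERJEMzNEVmZmZmZmZmZmZmZ5vMpzAAAAAAAAARAAAAAAASRERVZmZmZmZmZmZmZmZnmrqFEAAAAAAAAAAAAAAAABNWVmZ3ZmZmZmZmZmZmZniZmGMAAAAAAAABERAAAAABNWd3eImHZmZmZmZmZmZmeIh2QQAAAAERERI0QgAAABNWaZmZqqmYZmZmZmZmZmZ4h2QhAAAAEhEREkVnYyERNFZruqu7uqmGZmZmZmZmZ4dlMhAAAAIzIRESRWeIhlRFVmzMu7u6qYdmZmZmZmZ3dkIQAAAAIzIhESI0VniYdlVmbMzLu6qZh2ZmZmZmZndkIAAAAREiIiIiIiM0Vnh3ZmZszLu6qZh3ZmZmZndmZUIAAAABERERIzQyIiNEVmZmZmu7uqqZmHdmZmZnZlVUIAAAAAARAAEjVUMiIjNERVZmaqqpmZmIdmZmZmZURDMhAAAAAAAAASRmUyIiMzM0Vnd5mYiIiIdmZmZnZURDMzIQAAAAAAABNWZUMyIiIjRXeIiHd3iIdlVWZmZlRFVURDEAAAAAABI1ZmVDMhESI1Znd3dnd3ZUNFZmZmVWZmZmUwABEREBEjRFVVQyEAEiNEVWZ3d2UyIkVmZmZnd4iIh2QiMiMiIiIiNFVDIQABIiM0Znd1QhESRWZmZneImYiIh1Q0RDMiIRETRUMhEBEiIzNWZmQyERJFZmVWZ3iIh3d3ZUREVDMhERI0RDMiNEMzRFVVVDMiI0RVVVVVVVVVVVZlVVVVRDMzM0RERFVWZERV"/>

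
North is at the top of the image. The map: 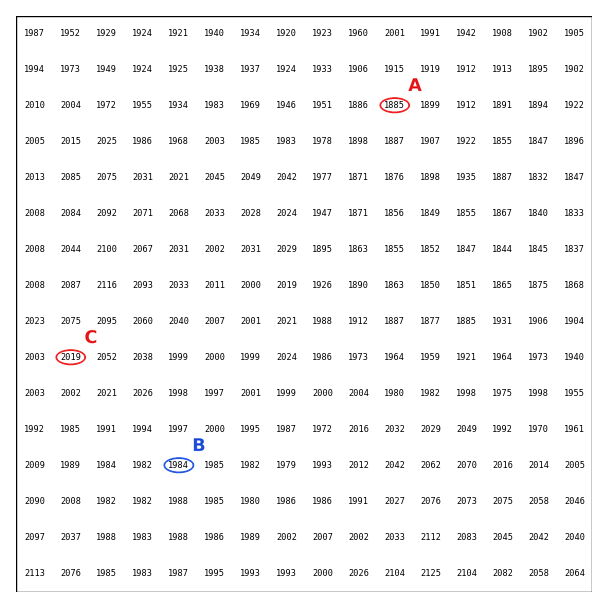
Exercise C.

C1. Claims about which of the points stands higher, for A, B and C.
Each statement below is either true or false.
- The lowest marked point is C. false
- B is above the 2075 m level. false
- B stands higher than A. true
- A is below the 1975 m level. true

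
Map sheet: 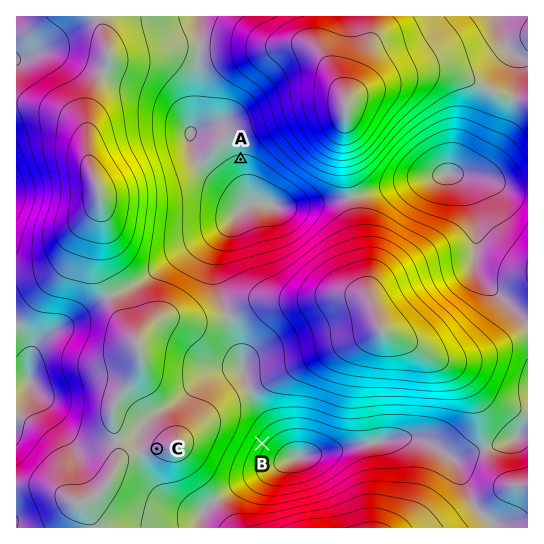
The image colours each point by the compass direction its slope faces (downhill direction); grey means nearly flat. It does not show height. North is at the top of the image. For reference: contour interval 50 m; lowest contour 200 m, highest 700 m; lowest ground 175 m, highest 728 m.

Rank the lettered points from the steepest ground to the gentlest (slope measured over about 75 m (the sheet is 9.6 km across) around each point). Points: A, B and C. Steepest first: B A C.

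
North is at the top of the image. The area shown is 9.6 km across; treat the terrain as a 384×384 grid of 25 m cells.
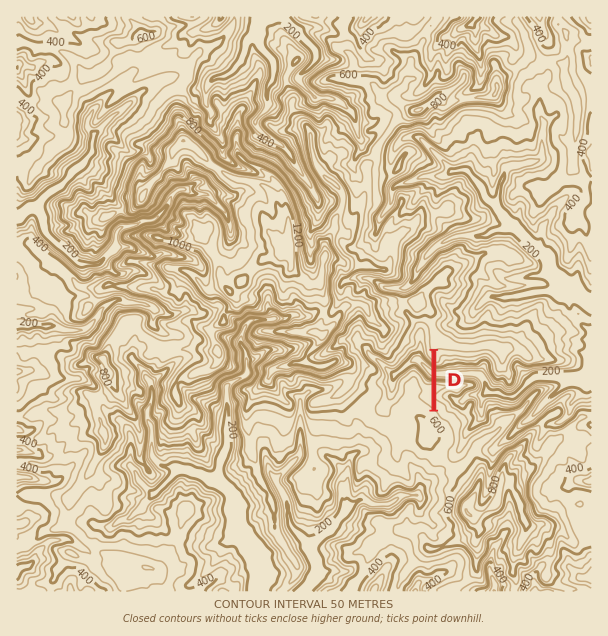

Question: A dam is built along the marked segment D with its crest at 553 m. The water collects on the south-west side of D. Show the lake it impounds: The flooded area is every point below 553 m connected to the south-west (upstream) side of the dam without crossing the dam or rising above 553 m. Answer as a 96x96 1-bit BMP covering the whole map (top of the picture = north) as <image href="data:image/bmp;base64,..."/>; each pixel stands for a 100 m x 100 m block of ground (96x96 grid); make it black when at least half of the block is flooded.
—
<image width="96" height="96" href="data:image/bmp;base64,Qk2+BAAAAAAAAD4AAAAoAAAAYAAAAGAAAAABAAEAAAAAAIAEAAATCwAAEwsAAAIAAAAAAAAA////AAAAAAAAAAAAAAAAAAAAAAAAAAAAAAAAAAAAAAAAAAAAAAAAAAAAAAAAAAAAAAAAAAAAAAAAAAAAAAAAAAAAAAAAAAAAAAAAAAAAAAAAAAAAAAAAAAAAAAAAAAAAAAAAAAAAAAAAAAAAAAAAAAAAAAAAAAAAAAAAAAAAAAAAAAAAAAAAAAAAAAAAAAAAAAAAAAAAAAAAAAAAAAAAAAAAAAAAAAAAAAAAAAAAAAAAAAAAAAAAAAAAAAAAAAAAAAAAAAAAAAAAAAAAAAAAAAAAAAAAAAAAAAAAAAAAAAAAAAAAAAAAAAAAAAAAAAAAAAAAAAAAAAAAAAAAAAAAAAAAAAAAAAAAAAAAAAAAAAAAAAAAAAAAAAAAAAAAAAAAAAAAAAAAAAAAAAAAAAAAAAAAAAAAAAAAAAAAAAAAAAAAAAAAAAAAAAAAAAAAAAAAAAAAAAAAAAAAAAAAAAAAAAAAAAAAAAAAAAAADgAAAAAAAAAAAAAADgAAAAAAAAAAAAAADggAAAAAAAAAAAAABxgAAAAAAAAAAAAAB5gAAAAAAAAAAAAAD5gAAAAAAAAAAAAAD9gAAAAAAAAAAAAAB/gAAAAAAAAAAAAAD/gAAAAAAAAAAAAAHfgAAAAAAAAAAAAAEPgAAAAAAAAAAAAAAPgAAAAAAAAAAAAAAHgAAAAAAAAAAAAAADgAAAAAAAAAAAAAADgAAAAAAAAAAAAAADgAAAAAAAAAAAAAAAAAAAAAAAAAAAAAAAAAAAAAAAAAAAAAAAAAAAAAAAAAAAAAAAAAAAAAAAAAAAAAAAAAAAAAAAAAAAAAAAAAAAAAAAAAAAAAAAAAAAAAAAAAAAAAAAAAAAAAAAAAAAAAAAAAAAAAAAAAAAAAAAAAAAAAAAAAAAAAAAAAAAAAAAAAAAAAAAAAAAAAAAAAAAAAAAAAAAAAAAAAAAAAAAAAAAAAAAAAAAAAAAAAAAAAAAAAAAAAAAAAAAAAAAAAAAAAAAAAAAAAAAAAAAAAAAAAAAAAAAAAAAAAAAAAAAAAAAAAAAAAAAAAAAAAAAAAAAAAAAAAAAAAAAAAAAAAAAAAAAAAAAAAAAAAAAAAAAAAAAAAAAAAAAAAAAAAAAAAAAAAAAAAAAAAAAAAAAAAAAAAAAAAAAAAAAAAAAAAAAAAAAAAAAAAAAAAAAAAAAAAAAAAAAAAAAAAAAAAAAAAAAAAAAAAAAAAAAAAAAAAAAAAAAAAAAAAAAAAAAAAAAAAAAAAAAAAAAAAAAAAAAAAAAAAAAAAAAAAAAAAAAAAAAAAAAAAAAAAAAAAAAAAAAAAAAAAAAAAAAAAAAAAAAAAAAAAAAAAAAAAAAAAAAAAAAAAAAAAAAAAAAAAAAAAAAAAAAAAAAAAAAAAAAAAAAAAAAAAAAAAAAAAAAAAAAAAAAAAAAAAAAAAAAAAAAAAAAAAAAAAAAAAAAAAAAAAAAAAAAAAAAAAAAAAAAAAAAAAAAAAAAAAAAAAAAAAAAAAAAAAAAAAAAAAAAAAAAAAAAAAAAAAAAAAAAAAAAAAAAAAAAA="/>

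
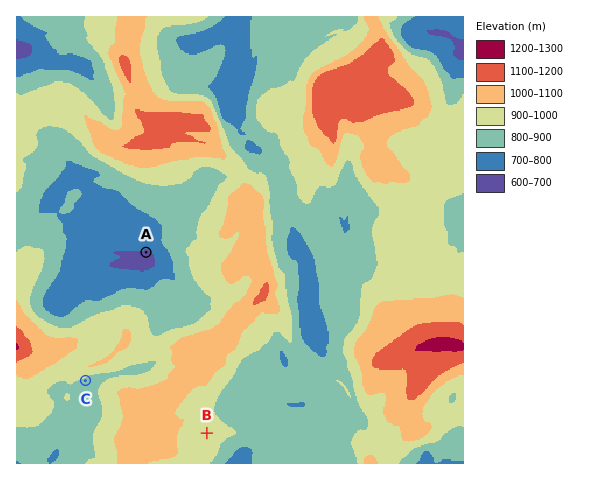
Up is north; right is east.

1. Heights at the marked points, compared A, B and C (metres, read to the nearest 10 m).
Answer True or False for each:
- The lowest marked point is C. False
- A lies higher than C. False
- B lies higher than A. True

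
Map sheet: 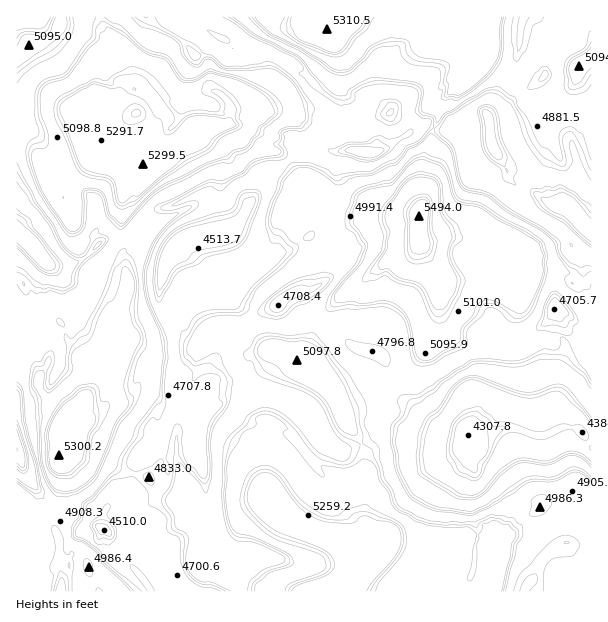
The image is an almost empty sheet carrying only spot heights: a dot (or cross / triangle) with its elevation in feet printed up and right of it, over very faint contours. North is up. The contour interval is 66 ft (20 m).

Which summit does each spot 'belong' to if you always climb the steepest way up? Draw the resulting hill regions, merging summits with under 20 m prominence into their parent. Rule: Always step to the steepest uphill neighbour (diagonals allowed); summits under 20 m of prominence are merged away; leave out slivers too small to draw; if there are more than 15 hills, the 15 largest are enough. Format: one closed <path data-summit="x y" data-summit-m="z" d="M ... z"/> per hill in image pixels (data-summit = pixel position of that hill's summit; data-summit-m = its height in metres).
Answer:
<path data-summit="420 215" data-summit-m="1675" d="M330 109l-10 7-4 7 2 17 4 6-19-4-13 18-24 12-13 28-5 4-6 14-8 8-21 8-27 2-7 5-9 11-8 26-4 24 11 21 0 9 5 16-2 23 2 7 6 5 0 18-2 10-8 9-2 9-18 20 13 7 5 12 0 9-6 11-9 8-13 0-12 6-8 0-12 4-4 6-2 15 7 7 0 8 5 7 0 11 14 12 16 20 64-1 0-18 3-10-6-14 0-7 5-12 0-29-5-12-6-43-5-18-4-8 0-6 9-22 11-11 0-12 18-34 0-35-6-16 6 3 5 14 10 6 17 5 15-5 7-9 11-6 4 0 7 20 26 22 27 14 24 6 4 5 3 24 8 12 12 7 15 14 20 14 24 3 3 5 4 0 6-4 9 0 17-7 6 0 19 7 11 2 19-9 12 0 5 1 6 7 4 8 4 3 0-215-25-26-12 1-6-2-17-15-4-9-22-10-13-21-4-22-18 1-4 5-3-5-26 2-12-6-10 3-8 7 1-3-3-5-16-12-3 0-12 4-21 2-10 8 0 4-4-12z"/><path data-summit="339 591" data-summit-m="1616" d="M216 394l-15 3-7 7-4 10 0 6 4 8 5 18 6 43 5 12 0 29-5 12 0 7 6 14-3 10 1 19 315 0 10-14 8-20 11-9-6-9-25-24-14-24-19-17-15-7-4-6 0-18-2-6-3 4-9 2-30-6-48-4-18 11-24 6-10-10-12-21-9-10-9-4-38-10-21 1z"/><path data-summit="143 164" data-summit-m="1615" d="M186 16l-103 0 2 4 0 9-18 30-8 7-24 10-15 20-4 11 0 126 5 2 17 17 6 10 6 3 16 0 12-3 9-6 12-14 9-4 8 0 15-8 25-20 20-5 19-9 9 0 7 7 8 27 12-2 11-10 24-46 24-12 13-18 9 3 8-1-2-4-2-17 2-4 12-9-19-16-16-19-3-4-1-9-25-13-11-3-21 3-10-11-8-2-16 18-5 1-5-5 0-6 10-18-8-4z"/><path data-summit="59 455" data-summit-m="1616" d="M204 196l-9 0-19 9-20 5-25 20-15 8-12 2-17 16-13 8-24 1-6-3-6-10-17-17-5-1 1 296 6 0 7-3 12-20 1-7-2-6 10 11 9 3 20 18 21 2 2-3 3-16 26-26 4-19 9-8 7-12 16-15 2-9 6-6 4-13 0-18-6-5-2-39-3-7 0-9-11-21 0-8 4-16 13-33 16-10 12 0 17-4-3-4-5-21z"/><path data-summit="327 29" data-summit-m="1619" d="M524 16l-337 1 5 5 32 16 10 11 21-3 11 3 25 13 1 9 3 4 16 19 26 22 7 16 0-4 10-8 21-2 15-4 11 7 9 12 6-6 10-3 12 6 26-2 3 5 4-5 14 0 5-2-3-12 13-28 16-18z"/><path data-summit="297 360" data-summit-m="1554" d="M225 284l-3 1 2 3 4 12-2 41-4 4-12 24 0 12-11 11-4 11 6-6 8-3 28 3 21-1 30 7 17 7 9 10 12 21 10 10 24-6 18-11 48 4 30 6 12-4-1-7-12 0-15-5-17-12-15-14-12-6-8-13-4-27-10-6-17-2-27-14-26-22-7-20-10 3-12 12-15 5-17-5-10-6z"/><path data-summit="579 66" data-summit-m="1553" d="M591 16l-66 0-5 14 0 15-4 23-16 18-13 28 6 35 13 21 22 10 4 9 17 15 6 2 12-1 23 25 2 0z"/><path data-summit="540 507" data-summit-m="1520" d="M512 427l-6 0-17 7-19 4 0 24 6 8 13 5 19 17 14 24 32 32 15-6 7-12 0-15-22-45-8-33-3-3-12 0z"/><path data-summit="60 591" data-summit-m="1553" d="M42 496l0 11-12 20-14 4 0 33 3 5 0 12 9 6 1 5 51 0-1-35 9-12 12-9 3-6-5-4-18 0-20-18-9-3z"/><path data-summit="29 45" data-summit-m="1553" d="M81 16l-65 1 1 89 3-10 15-20 24-10 8-7 18-30 0-9z"/><path data-summit="89 567" data-summit-m="1520" d="M105 530l-3 0-2 6-8 5-13 16 1 34 63 1 1-2-16-18-14-12 0-11-5-7 0-8z"/><path data-summit="149 477" data-summit-m="1473" d="M152 450l-16 14-4 19-18 21 14-2 12-6 13 0 9-8 6-11-2-15-7-10z"/>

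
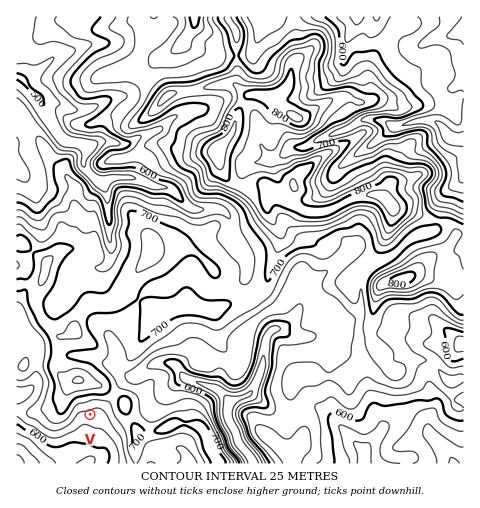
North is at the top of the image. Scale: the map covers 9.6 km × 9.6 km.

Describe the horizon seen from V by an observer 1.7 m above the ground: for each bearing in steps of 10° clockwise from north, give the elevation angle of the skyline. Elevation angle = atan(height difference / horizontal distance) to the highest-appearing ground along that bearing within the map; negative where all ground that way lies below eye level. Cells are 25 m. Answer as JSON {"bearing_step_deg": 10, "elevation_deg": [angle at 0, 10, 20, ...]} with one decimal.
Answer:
{"bearing_step_deg": 10, "elevation_deg": [8.6, 8.2, 7.8, 6.9, 5.4, 4.2, 4.4, 5.3, 5.2, 4.4, 3.5, 3.7, 3.2, 2.5, 1.0, -1.0, -2.2, -3.1, -3.8, -3.8, -3.3, -3.0, -2.6, -1.5, 0.1, 2.0, 3.9, 5.4, 6.3, 6.8, 7.1, 7.3, 7.8, 8.3, 8.8, 8.9]}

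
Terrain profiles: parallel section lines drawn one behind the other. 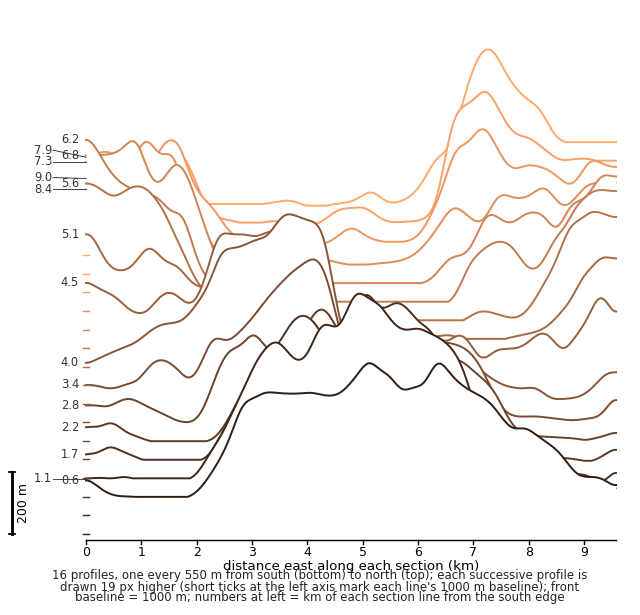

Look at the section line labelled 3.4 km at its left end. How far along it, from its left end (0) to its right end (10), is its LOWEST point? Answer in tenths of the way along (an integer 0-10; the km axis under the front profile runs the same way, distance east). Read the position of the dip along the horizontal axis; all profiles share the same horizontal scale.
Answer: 9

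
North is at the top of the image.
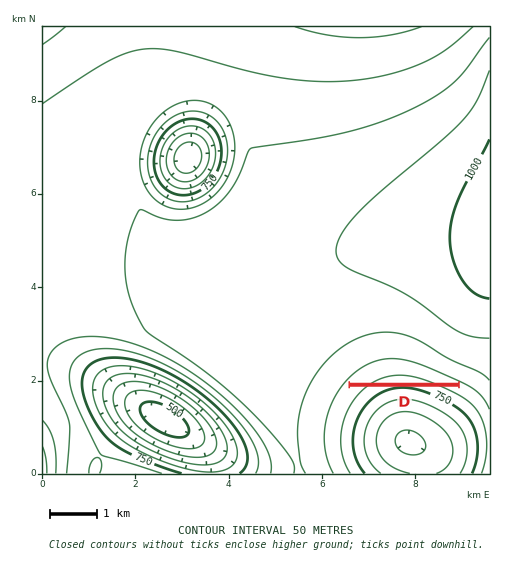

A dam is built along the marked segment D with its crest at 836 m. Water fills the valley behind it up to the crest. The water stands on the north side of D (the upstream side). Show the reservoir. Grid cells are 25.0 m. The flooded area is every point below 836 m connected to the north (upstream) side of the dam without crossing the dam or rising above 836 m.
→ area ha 56.9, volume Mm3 13.58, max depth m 64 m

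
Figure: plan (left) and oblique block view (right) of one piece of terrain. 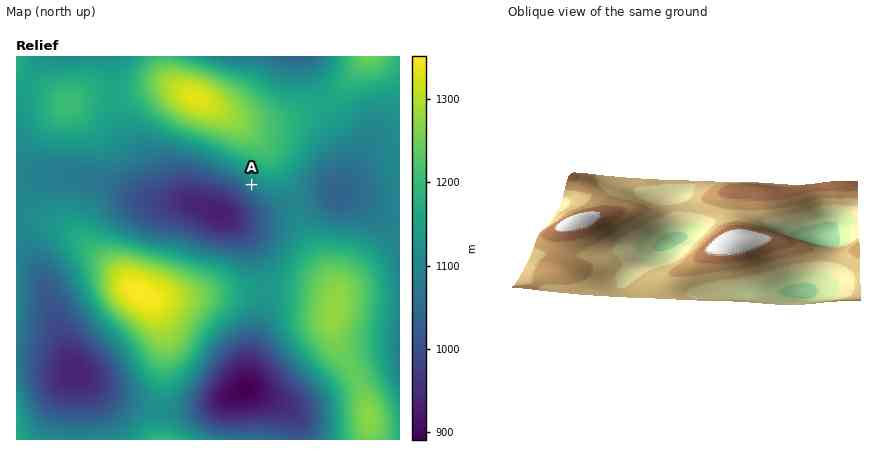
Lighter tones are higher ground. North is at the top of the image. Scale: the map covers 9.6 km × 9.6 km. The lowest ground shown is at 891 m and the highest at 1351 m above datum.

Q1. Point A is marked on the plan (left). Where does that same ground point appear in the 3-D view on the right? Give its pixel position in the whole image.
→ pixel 654 221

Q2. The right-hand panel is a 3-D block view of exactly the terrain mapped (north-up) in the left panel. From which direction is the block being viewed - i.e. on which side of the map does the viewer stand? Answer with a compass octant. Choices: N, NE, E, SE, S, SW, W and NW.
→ W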